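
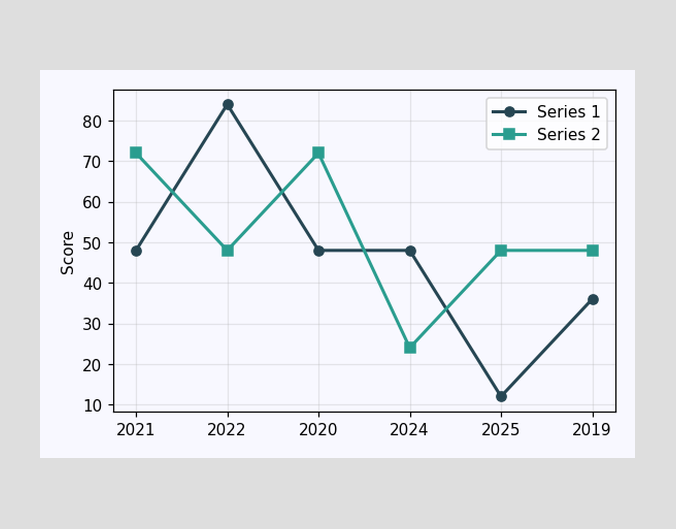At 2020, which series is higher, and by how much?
At 2020, Series 2 sits above the other line by 24.

Series 2, by 24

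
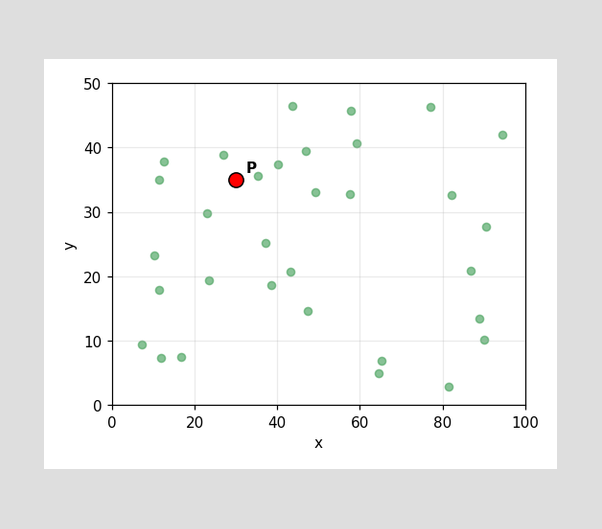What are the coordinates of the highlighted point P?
(30, 35)

Following the gridlines from P to each axis, P sits at (30, 35).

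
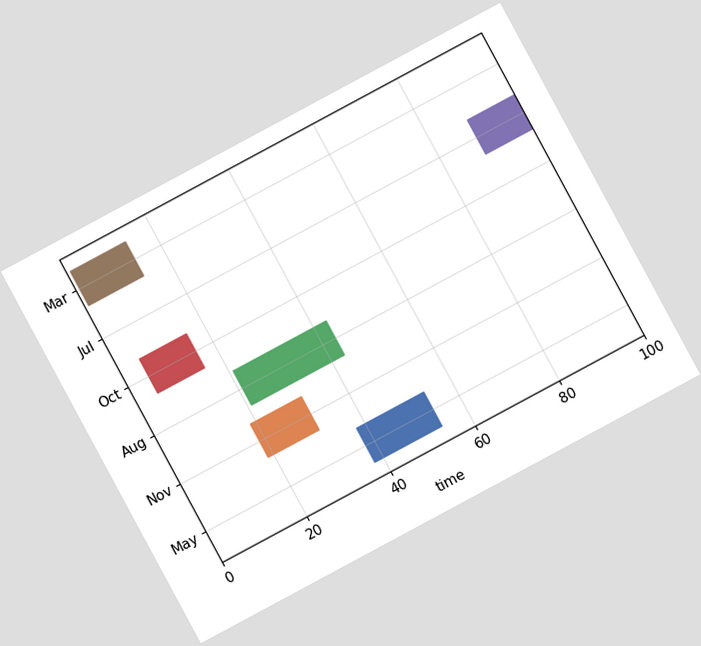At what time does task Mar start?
The chart is tilted about 28° counter-clockwise. The Mar bar begins at t=1.

1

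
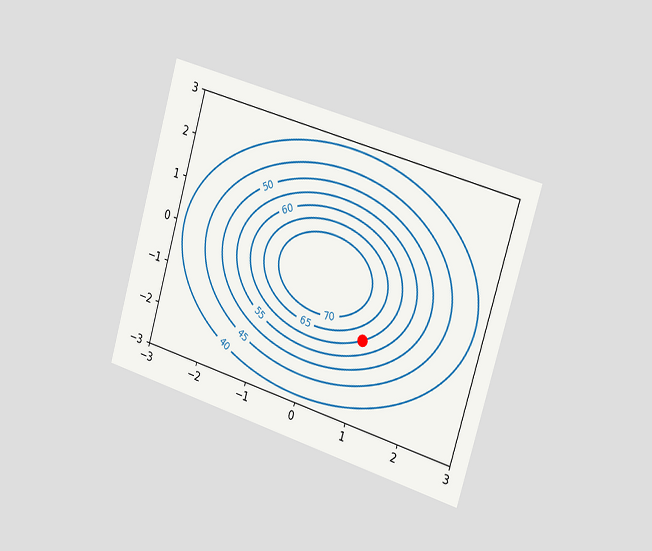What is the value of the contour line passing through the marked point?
60

The chart is tilted about 16° clockwise and viewed slightly from the right. The marked point sits on the contour labelled 60.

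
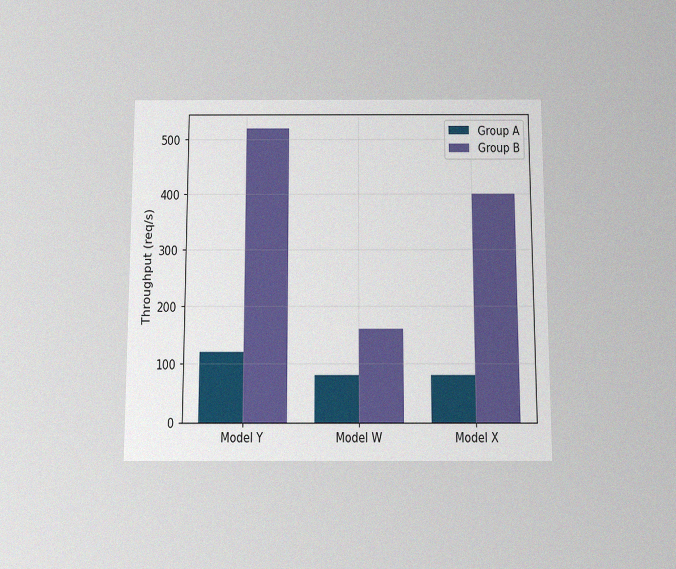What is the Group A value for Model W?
80req/s

The chart is viewed slightly from below, with some photo noise. The Group A bar at Model W reaches 80req/s on the y-axis.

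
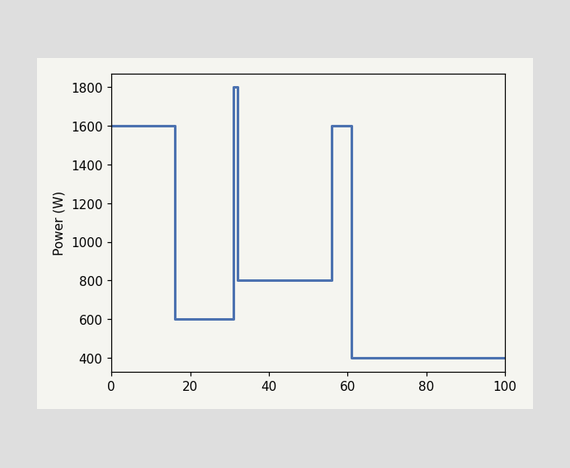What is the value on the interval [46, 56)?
800W

On [46, 56) the step sits at 800W.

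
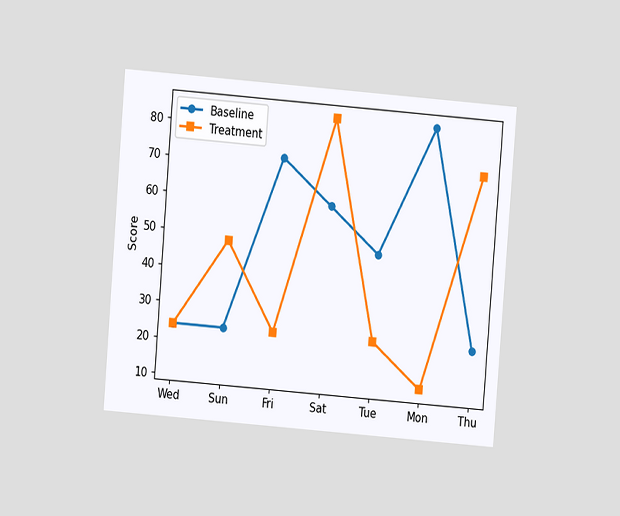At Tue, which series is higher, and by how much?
Baseline, by 24

The chart is tilted about 5° clockwise and viewed at a slight angle. At Tue, Baseline sits above the other line by 24.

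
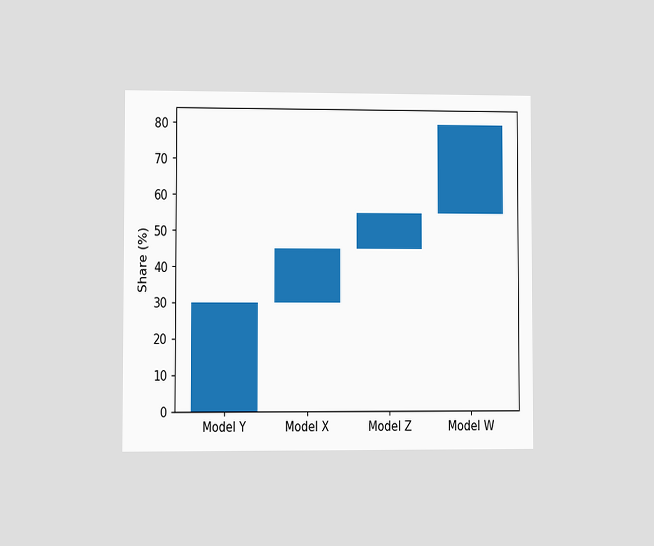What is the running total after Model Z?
The chart is viewed at a slight angle. After Model Z the running total reaches 55%.

55%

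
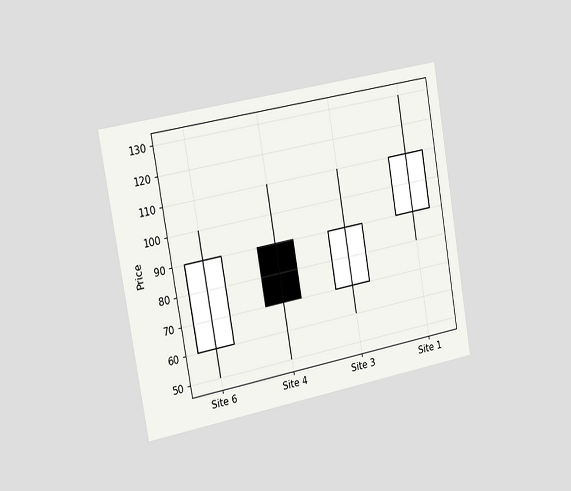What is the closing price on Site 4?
70

The chart is tilted about 10° counter-clockwise and viewed slightly from the left. The Site 4 candle closes at 70.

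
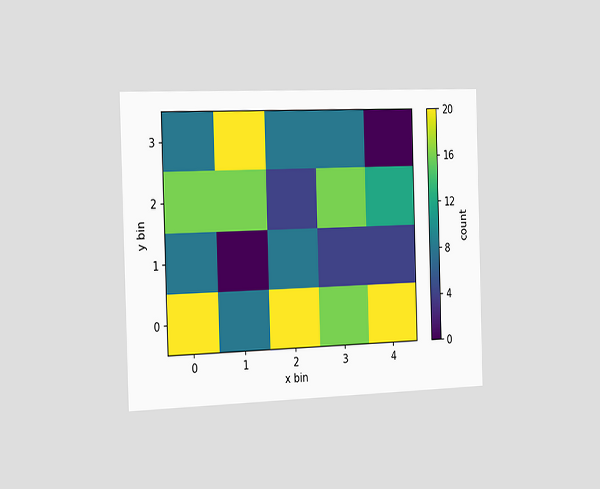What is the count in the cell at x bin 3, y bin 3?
The chart is viewed slightly from the left. Matching the cell (3, 3) against the colorbar gives 8.

8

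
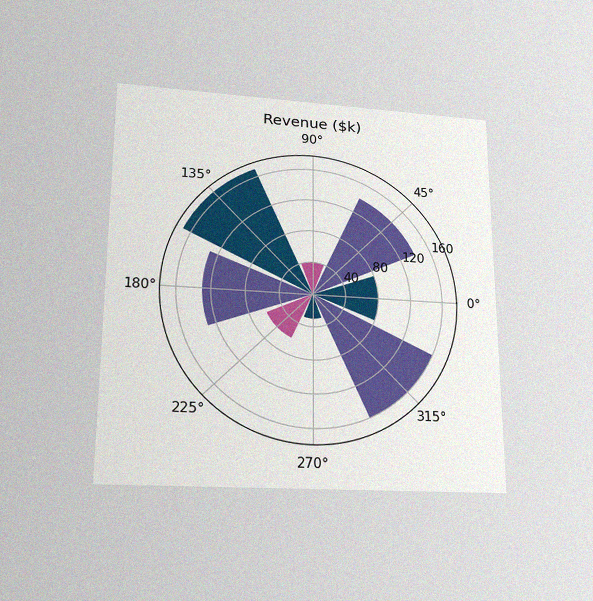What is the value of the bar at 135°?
$170k

The chart is viewed slightly from below, with some photo noise. The bar at 135° reaches $170k on the radial axis.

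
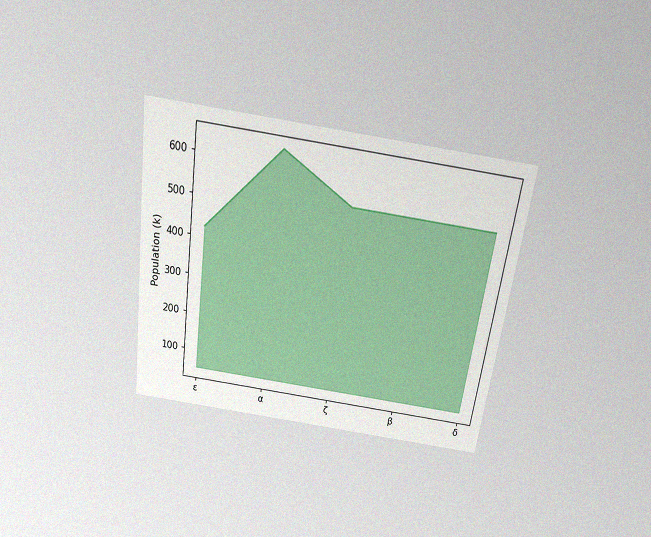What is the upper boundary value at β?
The chart is tilted about 8° clockwise and viewed slightly from above, with some photo noise. At β the upper boundary is at 530k.

530k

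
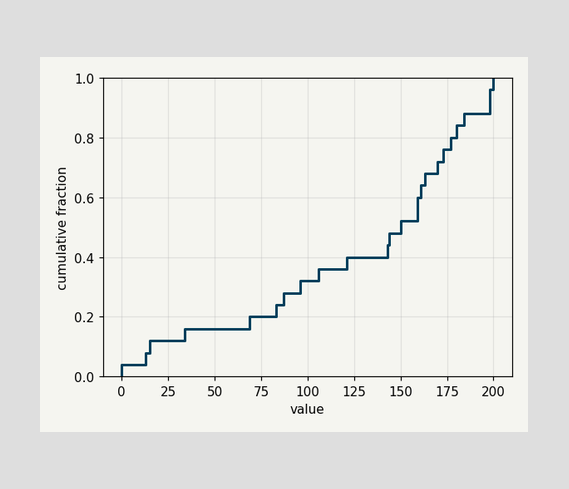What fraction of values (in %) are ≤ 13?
At x=13 the ECDF step is at 8%.

8%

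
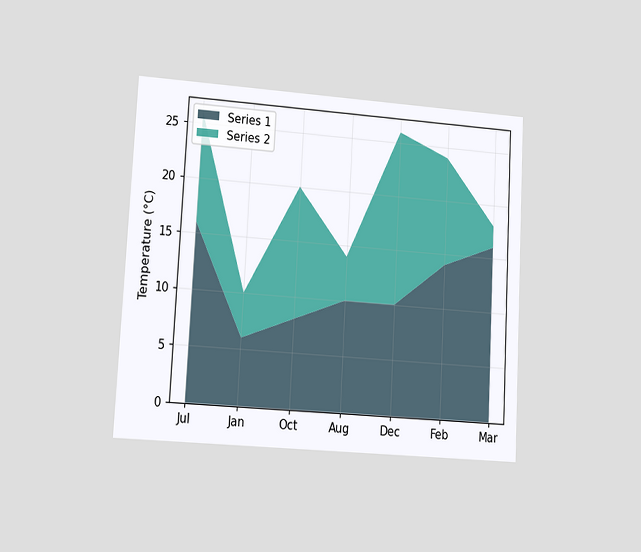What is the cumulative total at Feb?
The chart is tilted about 3° clockwise and viewed at a slight angle. The stacked total at Feb reaches 24°C.

24°C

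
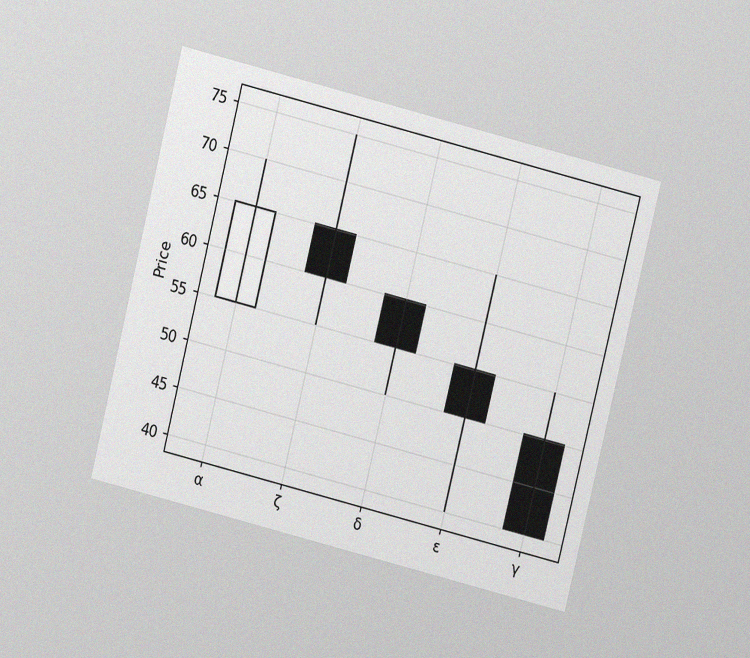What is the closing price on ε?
50

The chart is tilted about 14° clockwise and viewed at a slight angle, with some photo noise. The ε candle closes at 50.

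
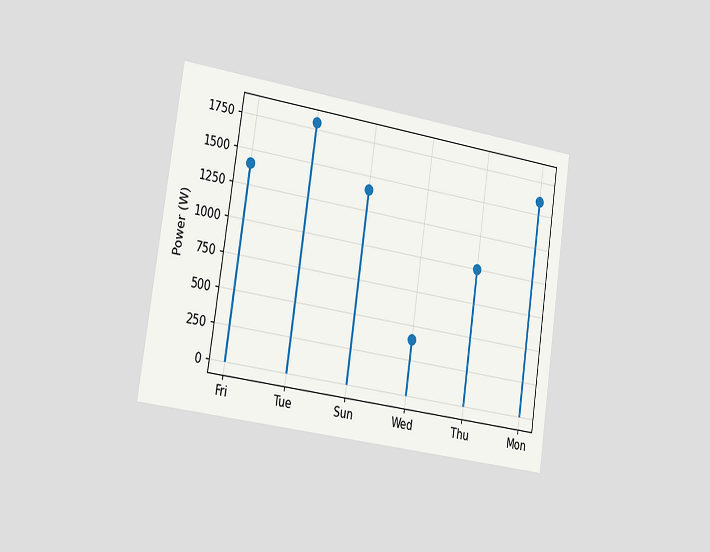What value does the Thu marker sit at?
The chart is tilted about 9° clockwise and viewed slightly from the left. The Thu marker sits at 1000W.

1000W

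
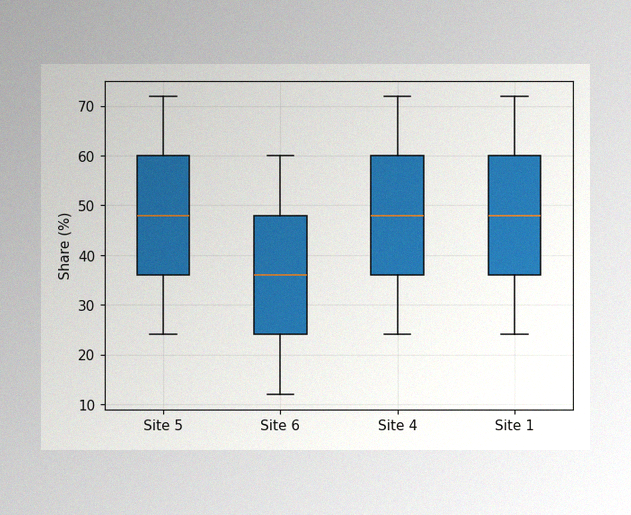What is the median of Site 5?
The image has some photo noise and uneven lighting. The median line in the Site 5 box sits at 48%.

48%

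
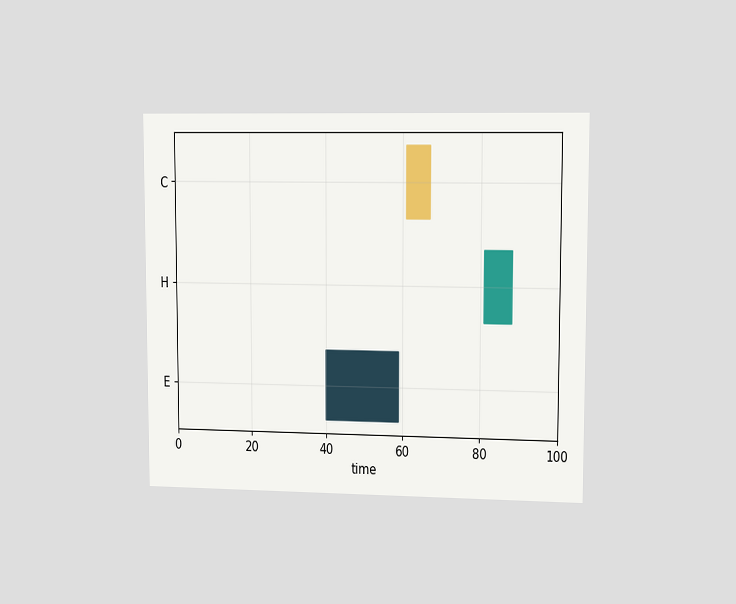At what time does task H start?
The chart is viewed slightly from the right. The H bar begins at t=81.

81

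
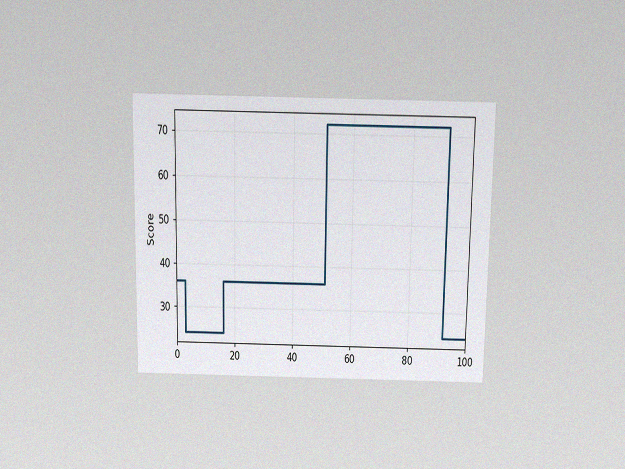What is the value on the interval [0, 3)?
36

The chart is viewed slightly from above, with some photo noise. On [0, 3) the step sits at 36.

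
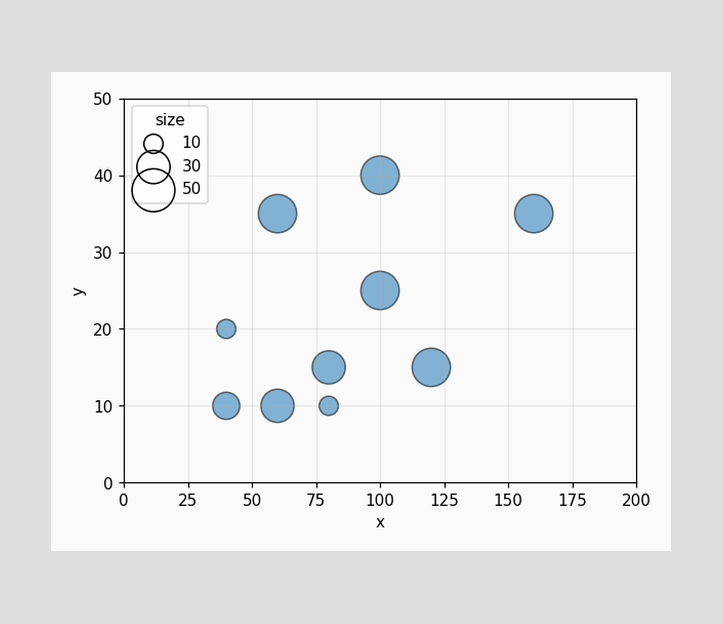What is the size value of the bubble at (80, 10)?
Matching the bubble at (80, 10) against the size legend gives 10.

10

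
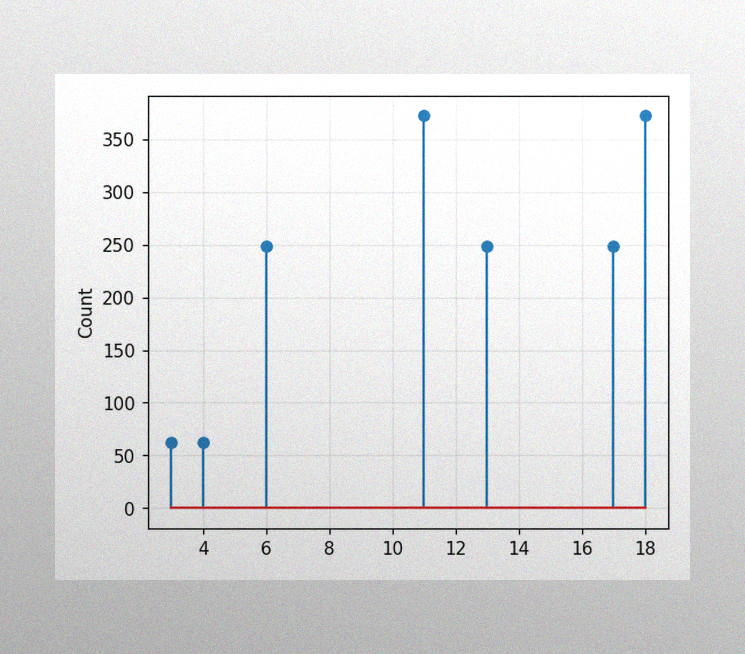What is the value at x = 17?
The image has some photo noise and uneven lighting. The stem at x=17 reaches 248.

248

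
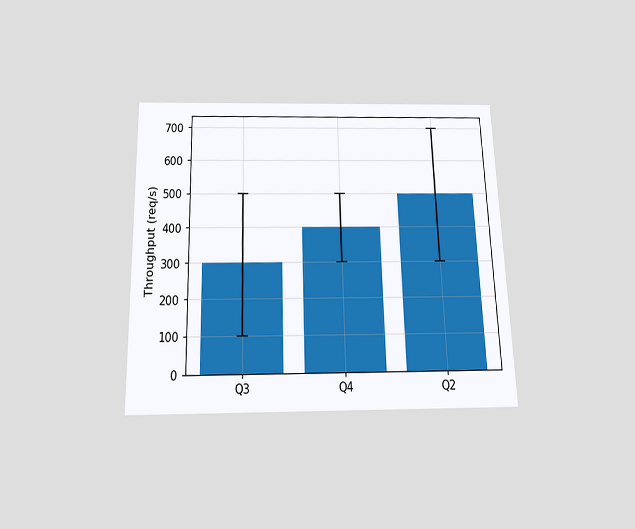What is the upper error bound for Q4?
500req/s

The chart is viewed slightly from below. The Q4 bar's upper whisker reaches 500req/s.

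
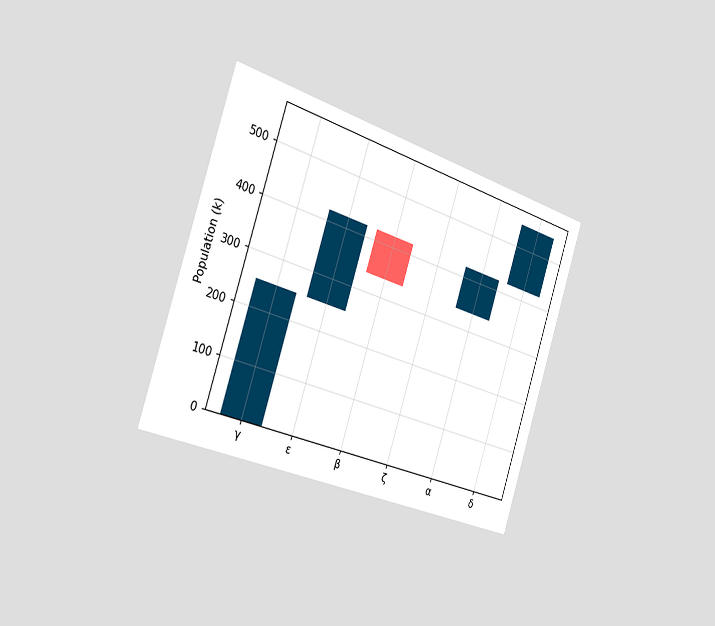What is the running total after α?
The chart is tilted about 18° clockwise and viewed slightly from the left. After α the running total reaches 420k.

420k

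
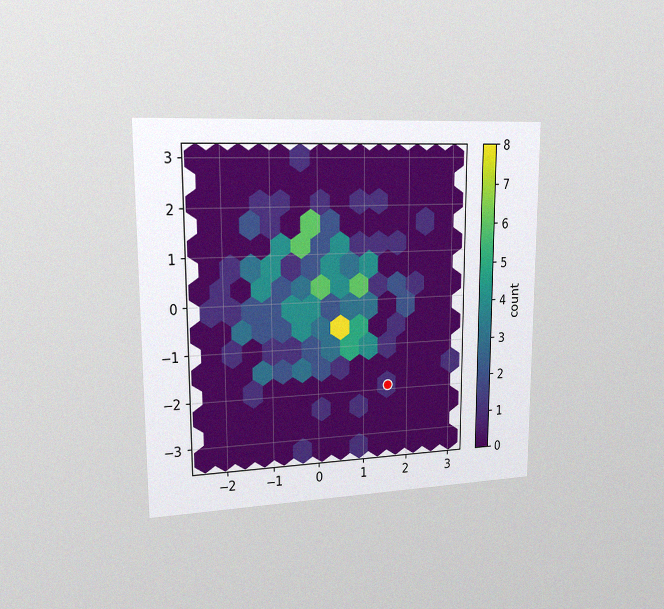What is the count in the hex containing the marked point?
1

The chart is viewed slightly from the left, with some photo noise. The marked hex reads 1 on the colorbar.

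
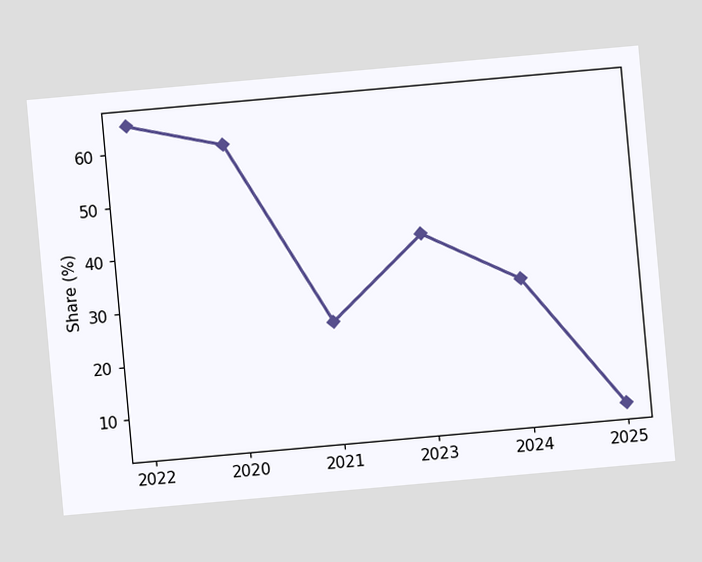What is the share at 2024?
30%

The chart is tilted about 5° counter-clockwise. At 2024, the line is at 30%.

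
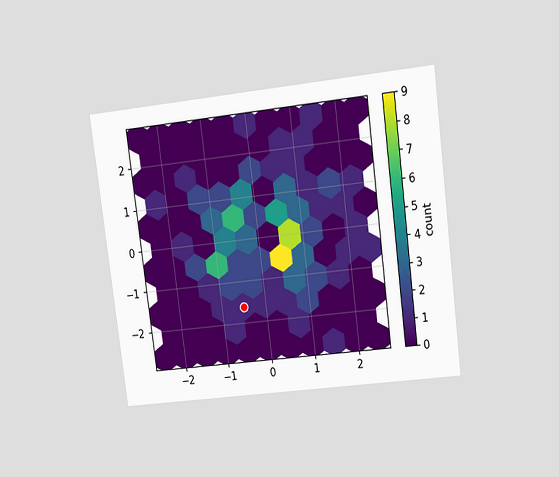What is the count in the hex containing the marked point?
The chart is tilted about 7° counter-clockwise and viewed at a slight angle. The marked hex reads 1 on the colorbar.

1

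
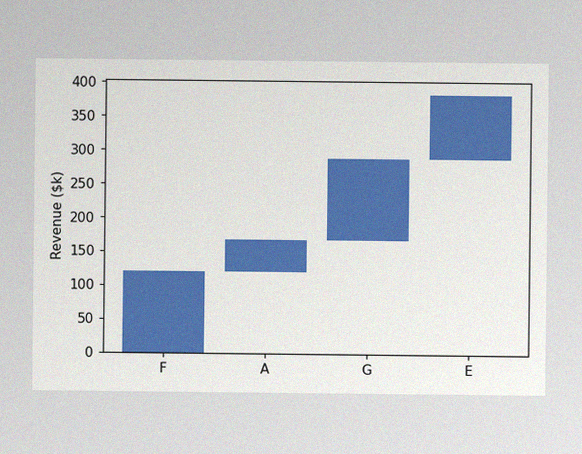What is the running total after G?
$288k

The image has some photo noise and uneven lighting. After G the running total reaches $288k.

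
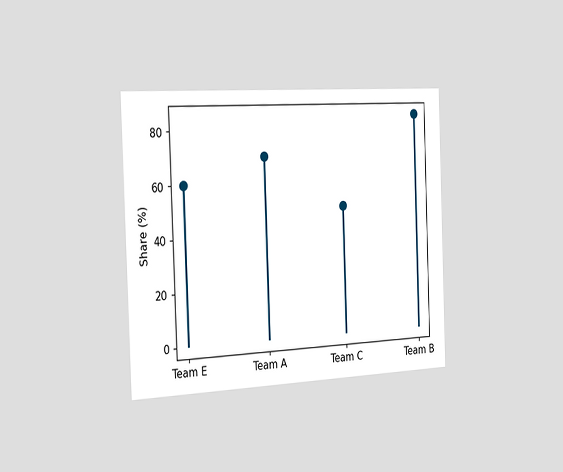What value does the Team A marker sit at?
The chart is tilted about 2° counter-clockwise and viewed slightly from the left. The Team A marker sits at 70%.

70%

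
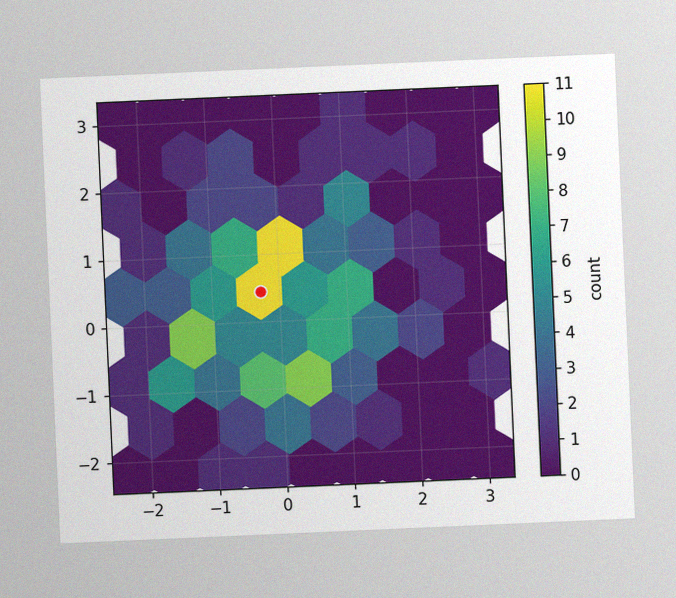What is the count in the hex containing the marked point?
11

The chart is tilted about 3° counter-clockwise, with some photo noise. The marked hex reads 11 on the colorbar.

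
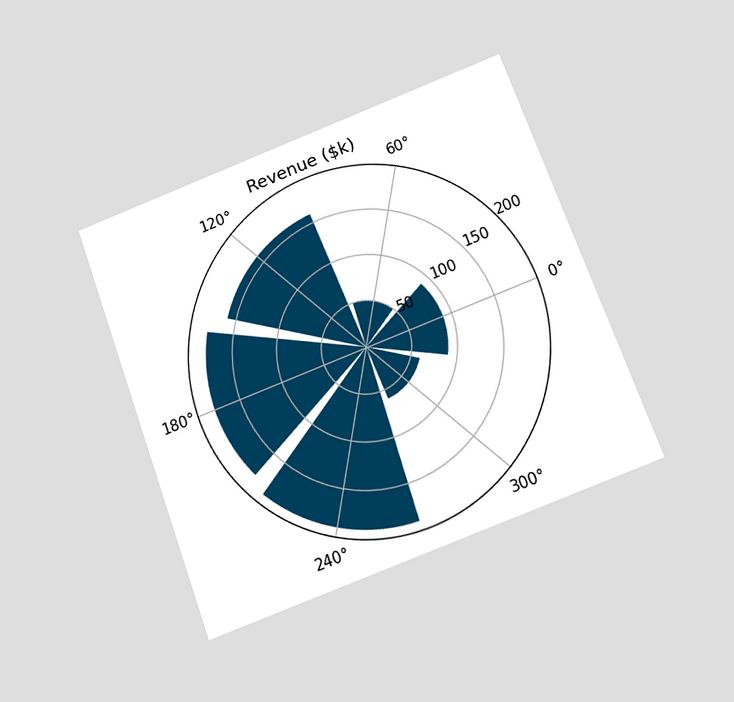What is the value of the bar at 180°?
$180k

The chart is tilted about 20° counter-clockwise and viewed slightly from below. The bar at 180° reaches $180k on the radial axis.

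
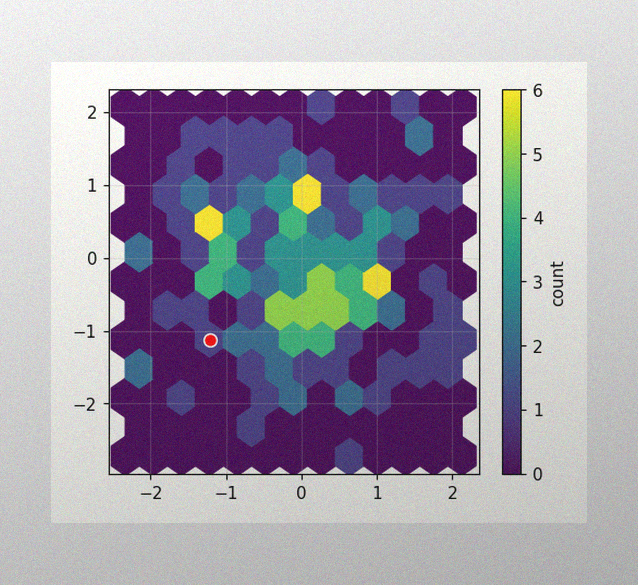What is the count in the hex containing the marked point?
1

The image has some photo noise and uneven lighting. The marked hex reads 1 on the colorbar.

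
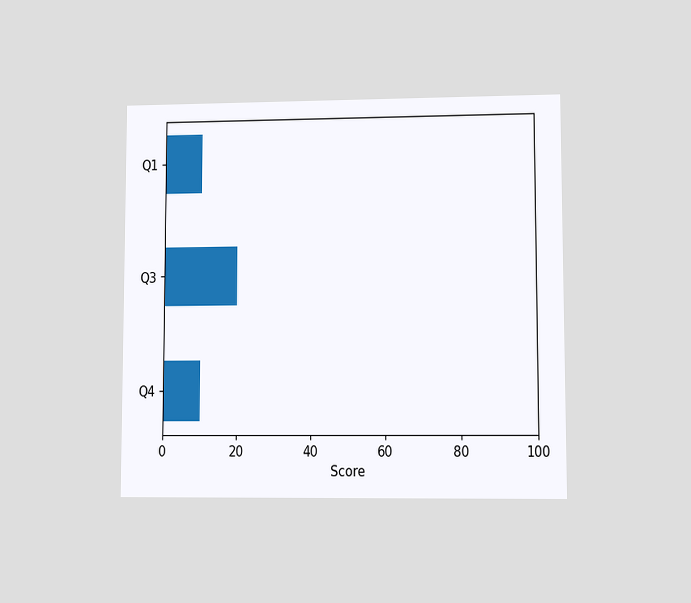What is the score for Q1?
10

The chart is viewed at a slight angle. Reading along the chart's x-axis, the Q1 bar reaches 10.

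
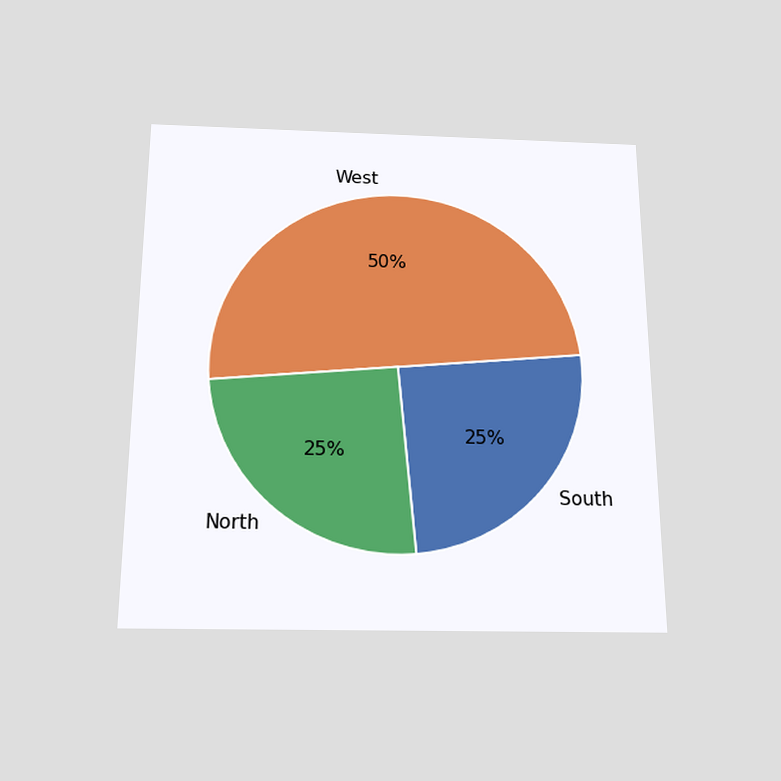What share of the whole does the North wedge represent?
25%

The chart is viewed slightly from below. The North slice takes up 25% of the pie.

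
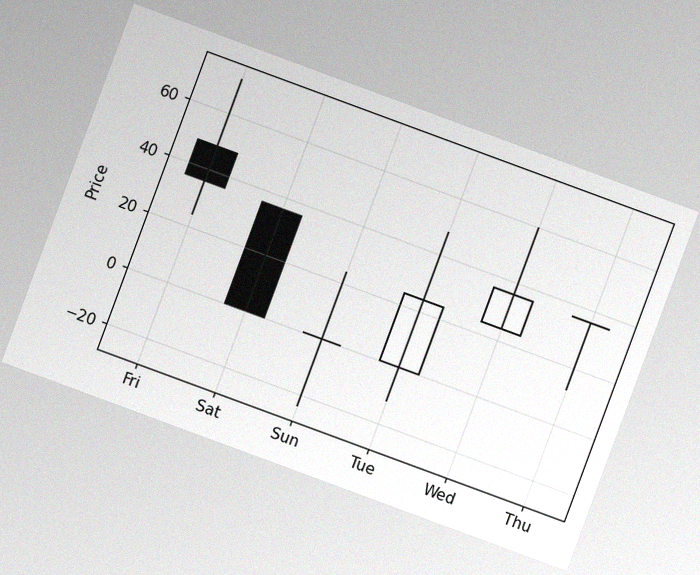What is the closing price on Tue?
24

The chart is tilted about 20° clockwise, with some photo noise. The Tue candle closes at 24.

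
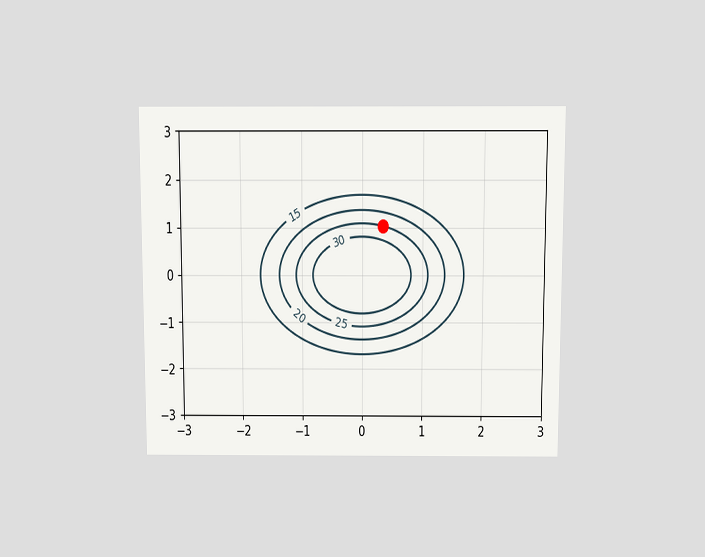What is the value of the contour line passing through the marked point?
25

The chart is viewed slightly from above. The marked point sits on the contour labelled 25.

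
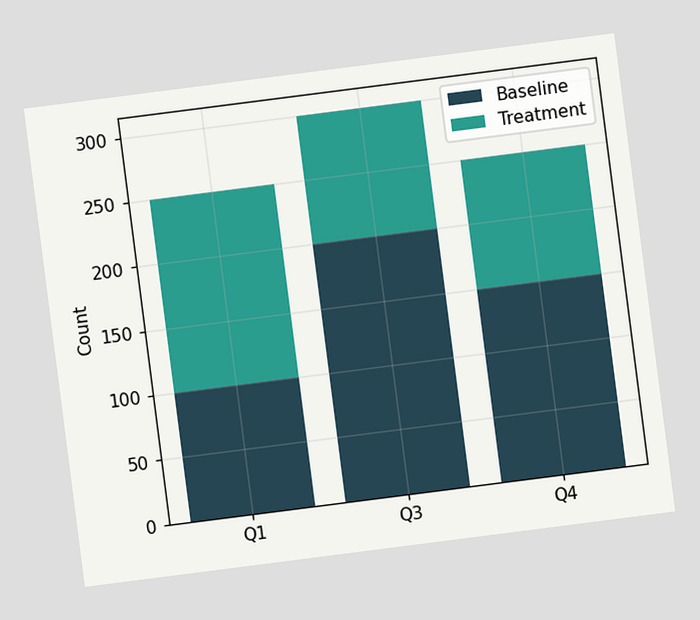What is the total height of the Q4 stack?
250

The chart is tilted about 7° counter-clockwise. The Q4 stack's top reaches 250 on the y-axis.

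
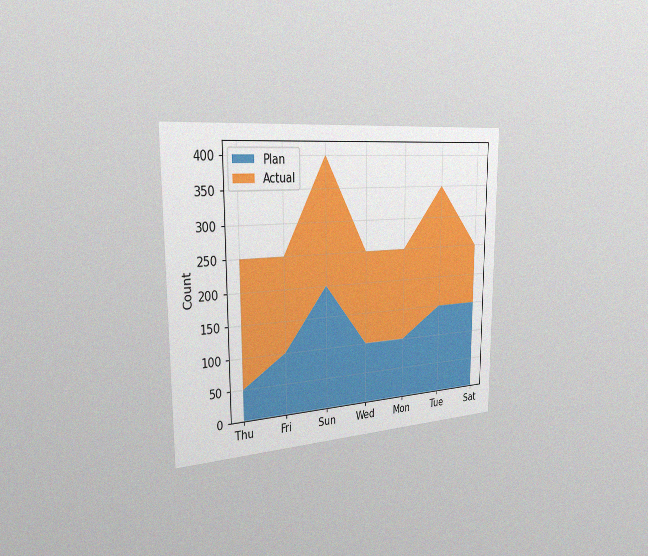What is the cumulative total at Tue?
350

The chart is viewed slightly from the left, with some photo noise. The stacked total at Tue reaches 350.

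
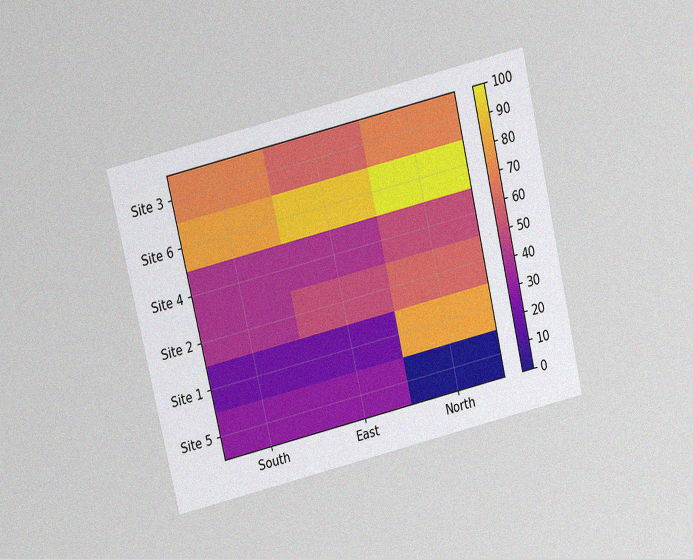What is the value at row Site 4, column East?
40

The chart is tilted about 13° counter-clockwise and viewed slightly from above, with some photo noise. Matching cell (Site 4, East) against the colorbar gives 40.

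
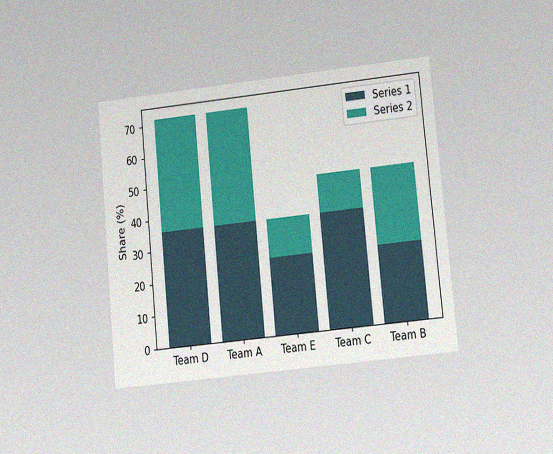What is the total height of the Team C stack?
48%

The chart is tilted about 6° counter-clockwise and viewed at a slight angle, with some photo noise. The Team C stack's top reaches 48% on the y-axis.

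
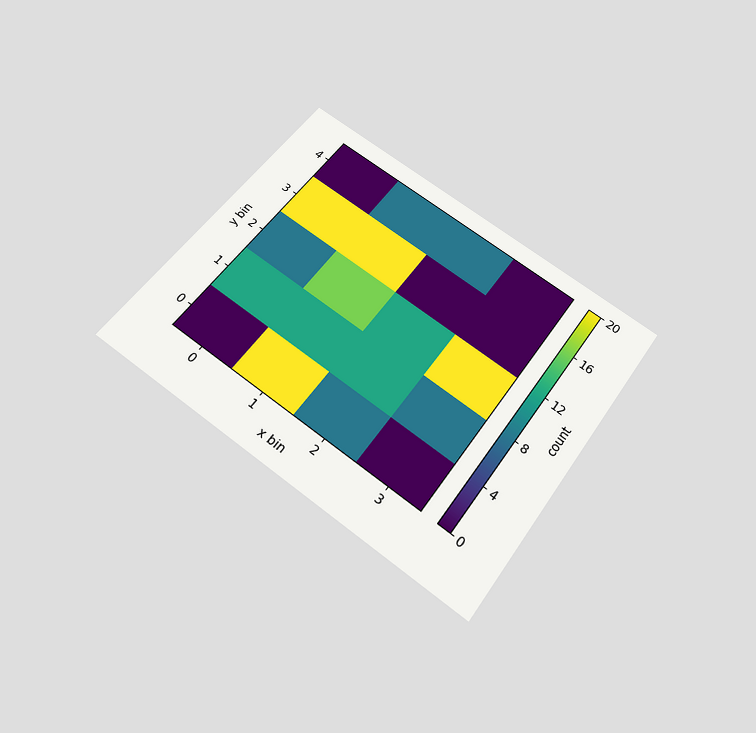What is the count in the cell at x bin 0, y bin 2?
The chart is tilted about 36° clockwise and viewed slightly from below. Matching the cell (0, 2) against the colorbar gives 8.

8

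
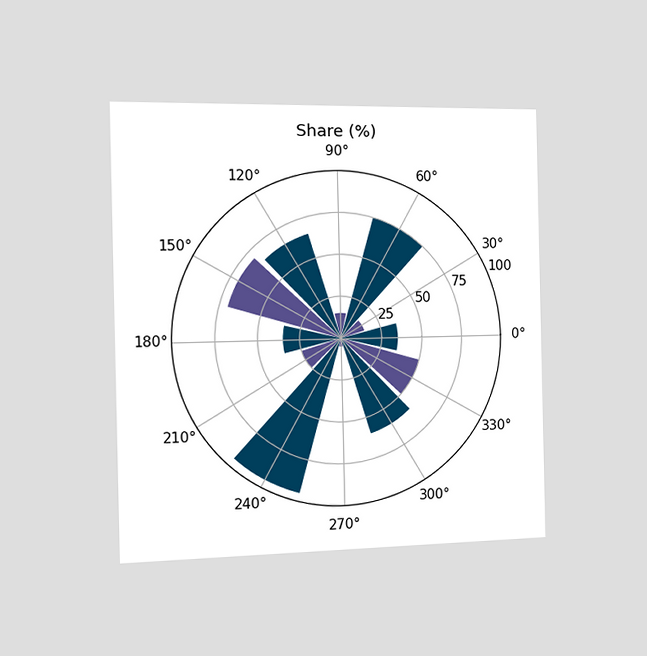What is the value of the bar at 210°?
The chart is viewed slightly from the left. The bar at 210° reaches 25% on the radial axis.

25%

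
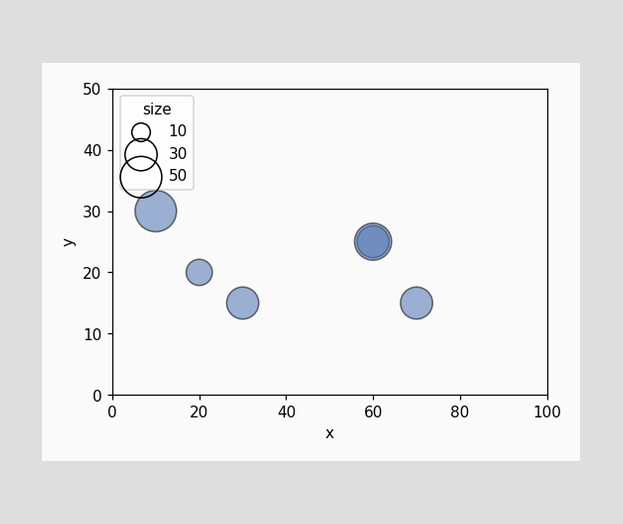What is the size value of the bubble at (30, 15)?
Matching the bubble at (30, 15) against the size legend gives 30.

30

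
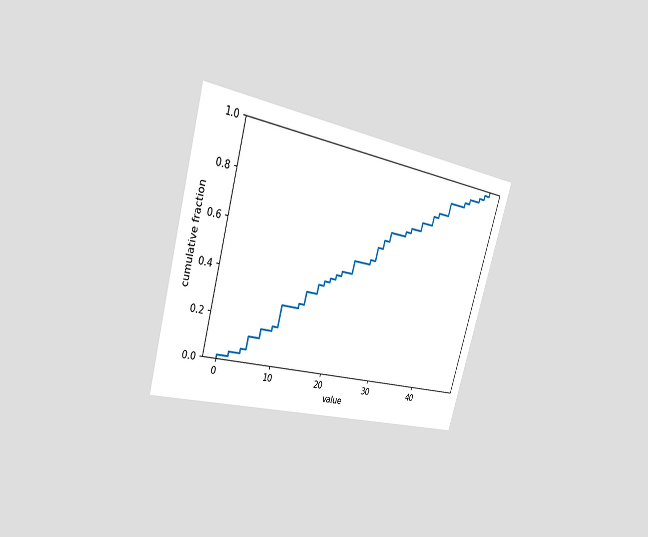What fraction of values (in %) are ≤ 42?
92%

The chart is tilted about 16° clockwise and viewed slightly from the left. At x=42 the ECDF step is at 92%.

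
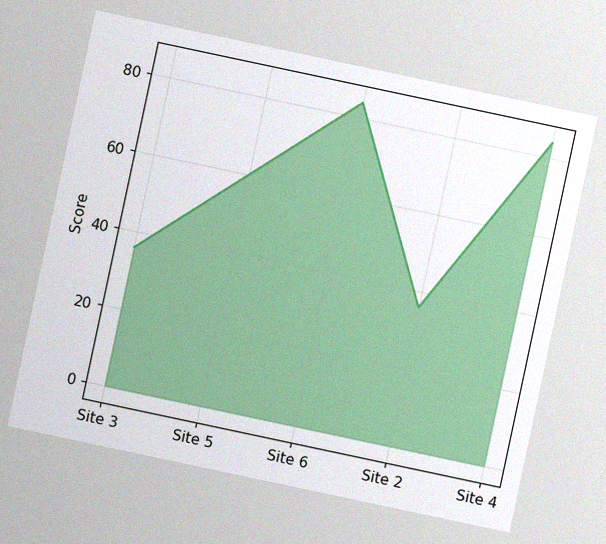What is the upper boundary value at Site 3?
36

The chart is tilted about 12° clockwise, with some photo noise. At Site 3 the upper boundary is at 36.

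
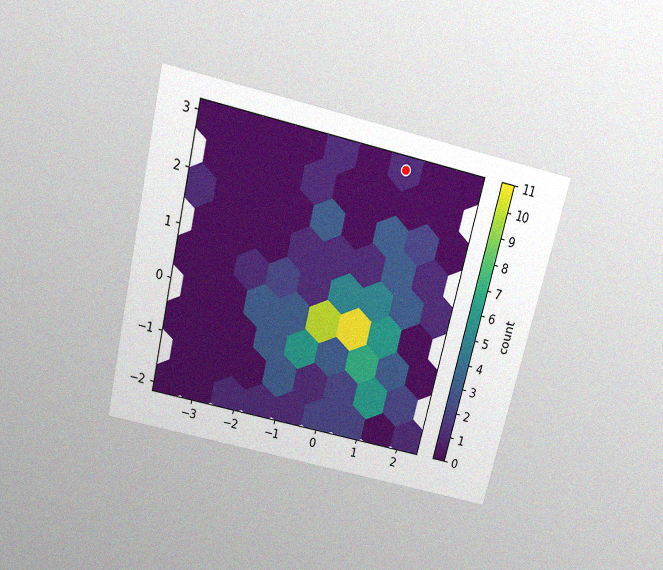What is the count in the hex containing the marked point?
The chart is tilted about 13° clockwise and viewed slightly from above, with some photo noise. The marked hex reads 1 on the colorbar.

1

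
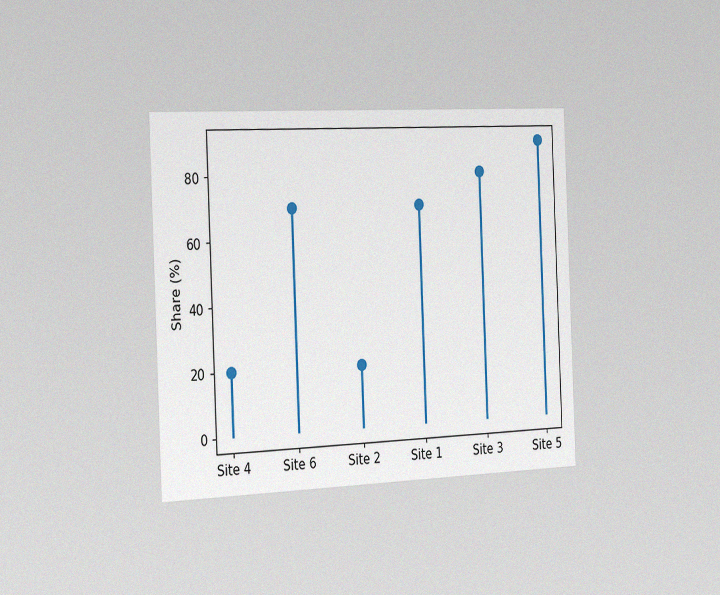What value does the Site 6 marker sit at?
The chart is tilted about 2° counter-clockwise and viewed slightly from the left, with some photo noise. The Site 6 marker sits at 70%.

70%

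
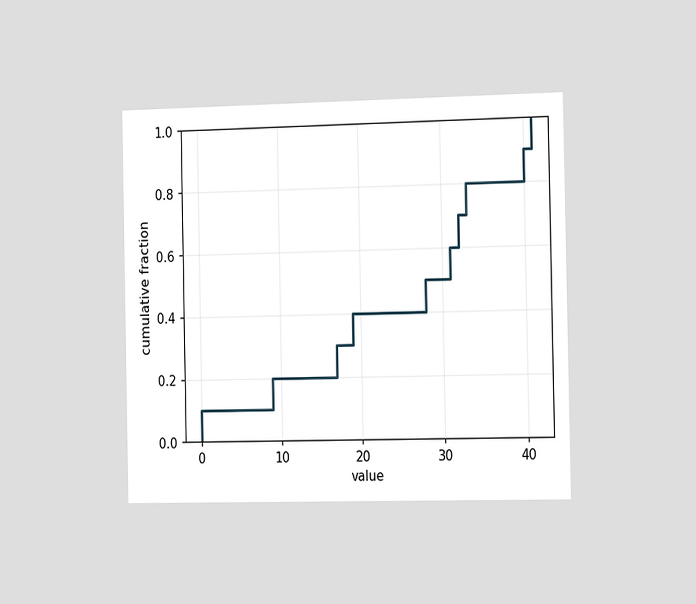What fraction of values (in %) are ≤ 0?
10%

The chart is viewed slightly from the right. At x=0 the ECDF step is at 10%.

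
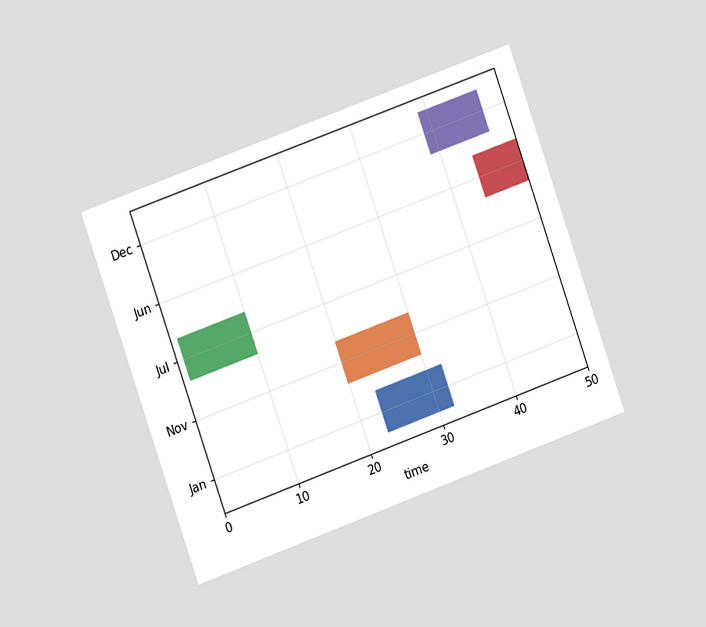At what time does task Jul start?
1

The chart is tilted about 20° counter-clockwise and viewed at a slight angle. The Jul bar begins at t=1.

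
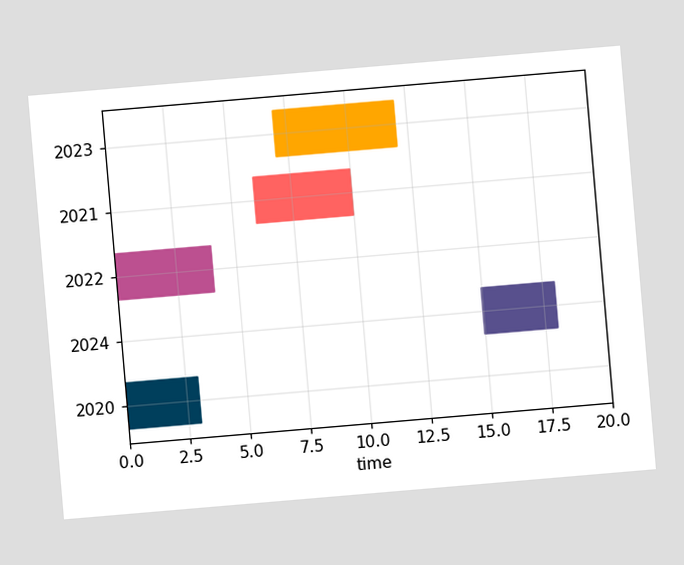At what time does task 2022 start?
The chart is tilted about 5° counter-clockwise. The 2022 bar begins at t=0.

0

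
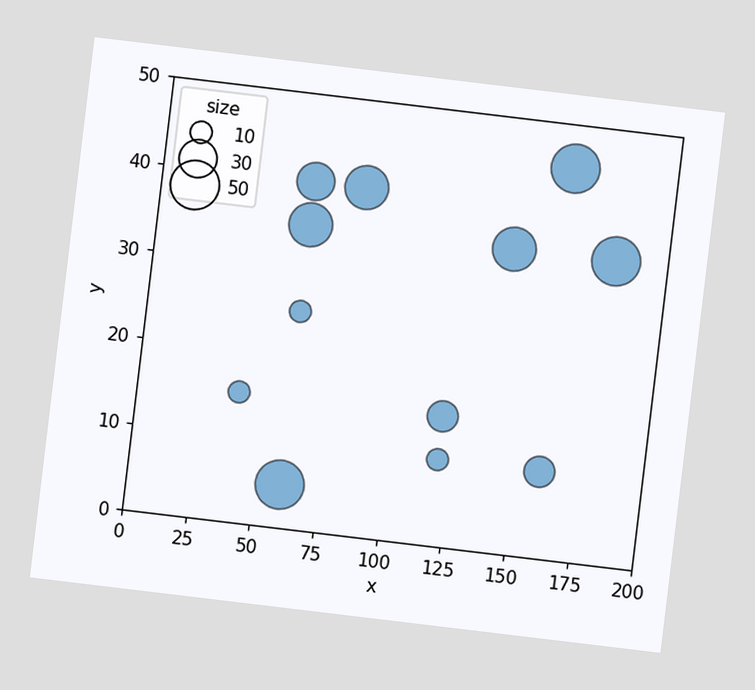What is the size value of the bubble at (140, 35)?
The chart is tilted about 7° clockwise. Matching the bubble at (140, 35) against the size legend gives 40.

40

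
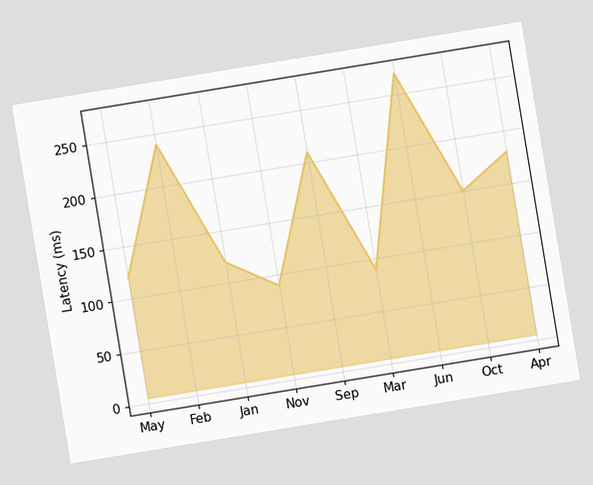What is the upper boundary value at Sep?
The chart is tilted about 9° counter-clockwise. At Sep the upper boundary is at 210ms.

210ms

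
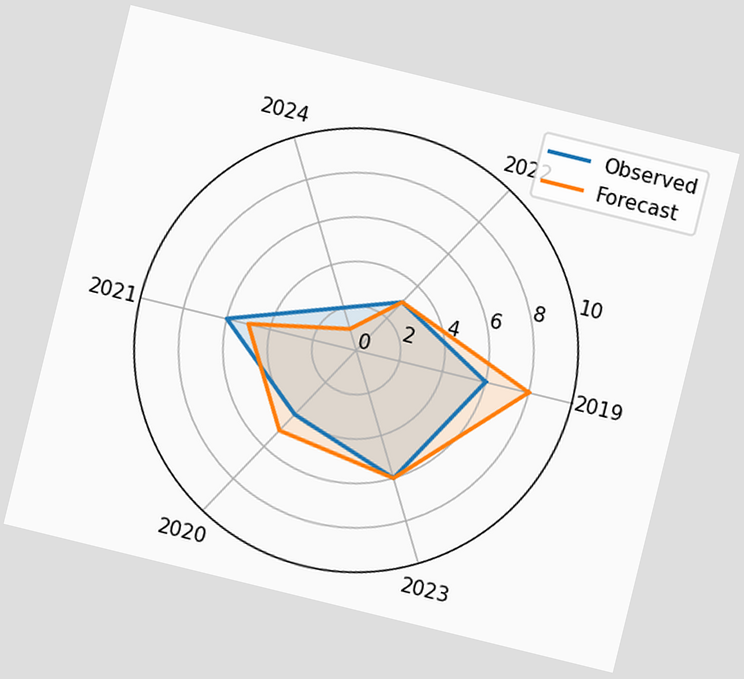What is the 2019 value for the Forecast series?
The chart is tilted about 14° clockwise. On the 2019 axis, Forecast reaches 8.

8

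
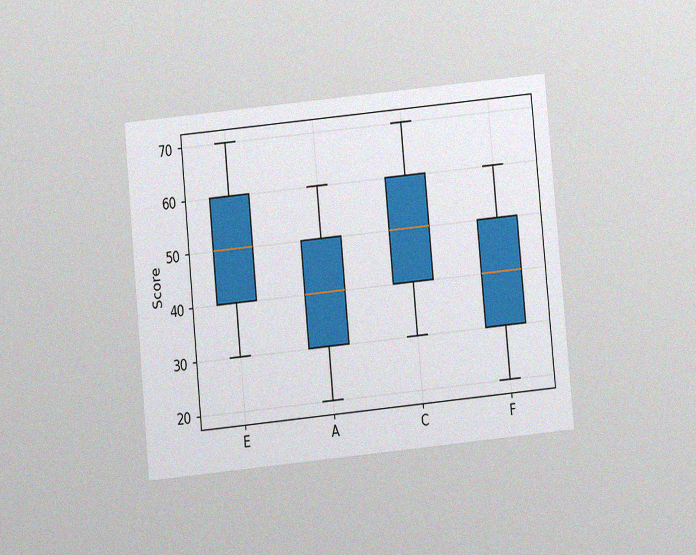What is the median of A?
40

The chart is tilted about 5° counter-clockwise and viewed at a slight angle, with some photo noise. The median line in the A box sits at 40.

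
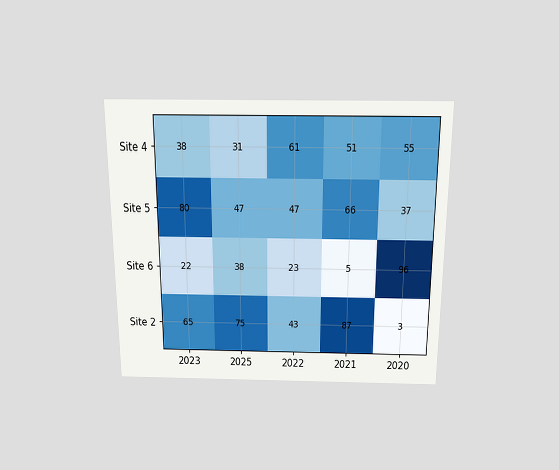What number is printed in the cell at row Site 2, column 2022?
The chart is viewed slightly from above. The (Site 2, 2022) cell reads 43.

43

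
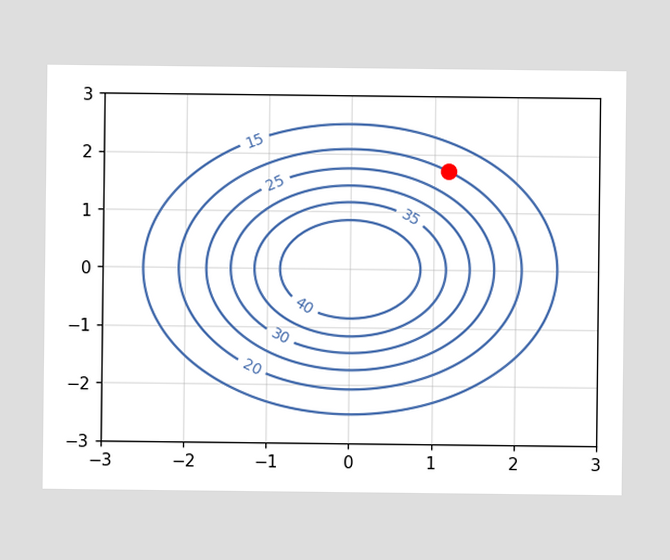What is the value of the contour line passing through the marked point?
20

The marked point sits on the contour labelled 20.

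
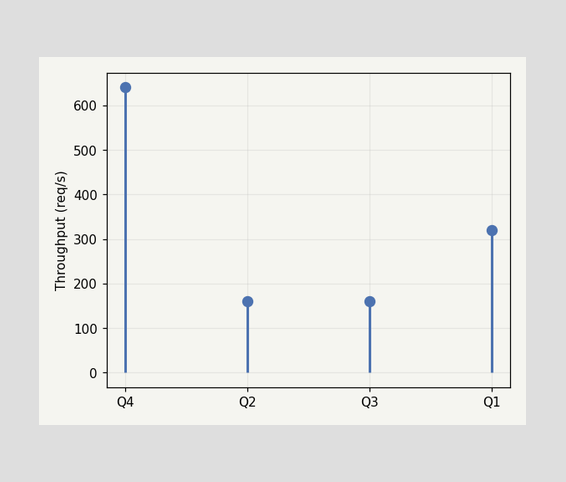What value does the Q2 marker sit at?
160req/s

The Q2 marker sits at 160req/s.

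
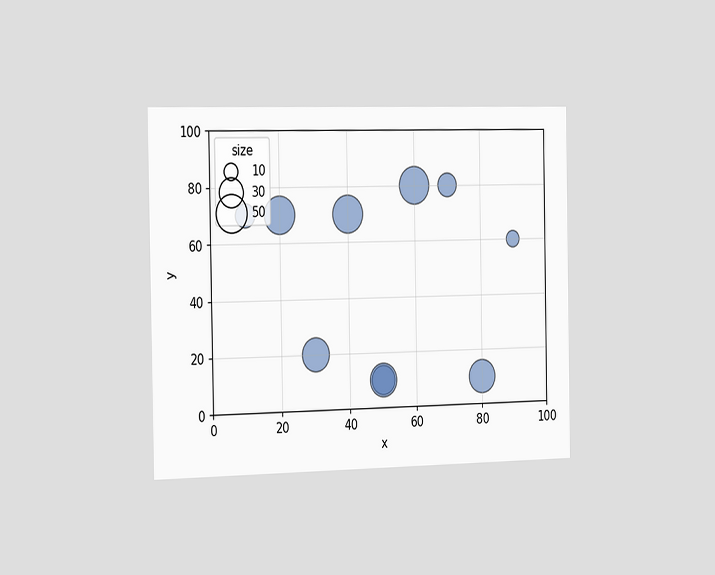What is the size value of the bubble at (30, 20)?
40

The chart is viewed slightly from the left. Matching the bubble at (30, 20) against the size legend gives 40.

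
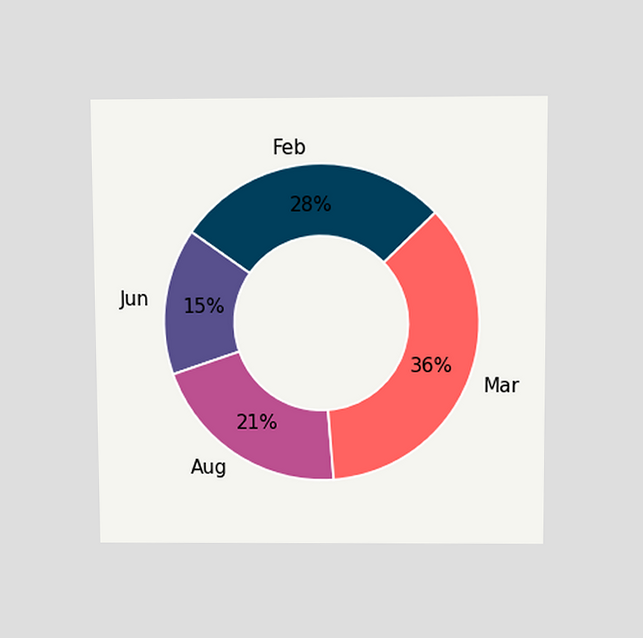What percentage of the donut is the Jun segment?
The chart is viewed slightly from above. The Jun segment takes up 15% of the ring.

15%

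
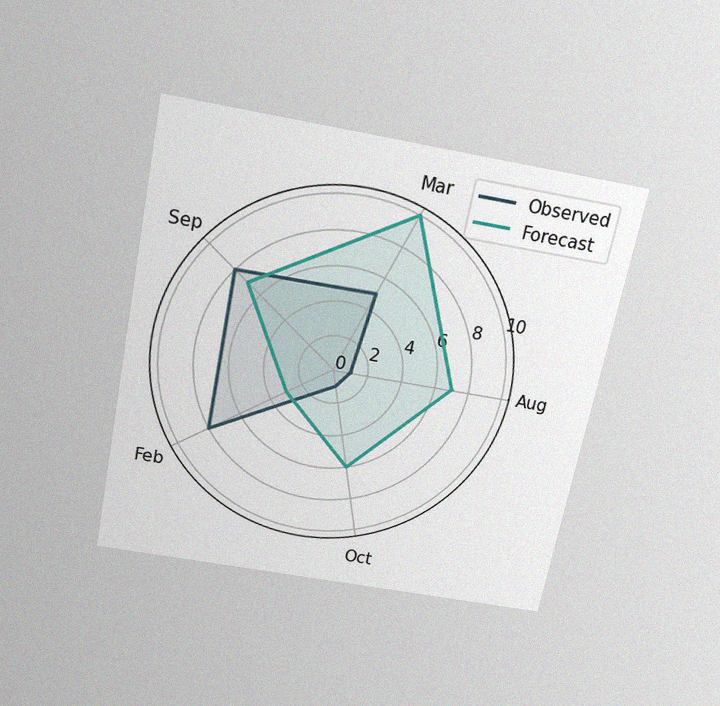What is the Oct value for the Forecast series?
6

The chart is tilted about 11° clockwise and viewed slightly from above, with some photo noise. On the Oct axis, Forecast reaches 6.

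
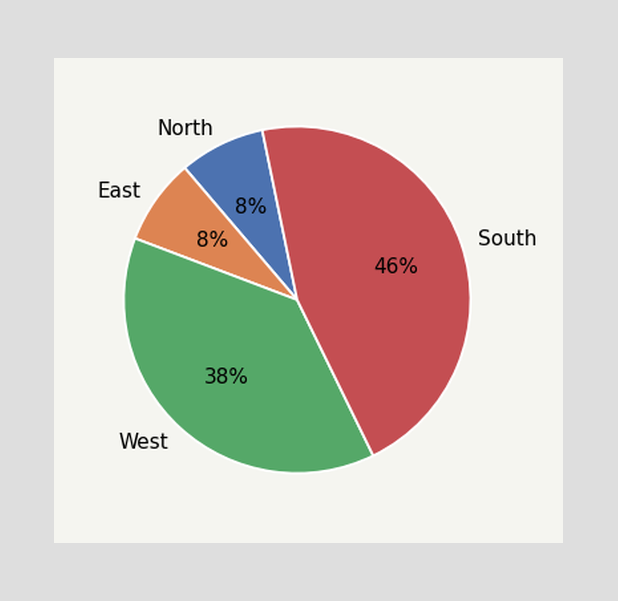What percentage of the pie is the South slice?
The South slice takes up 46% of the pie.

46%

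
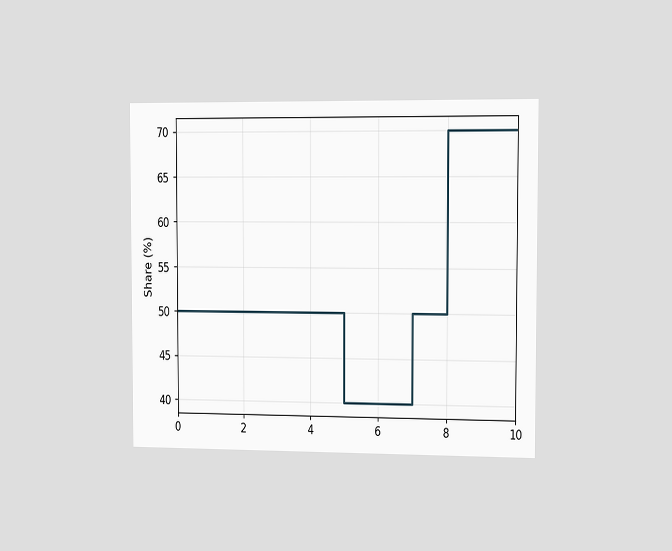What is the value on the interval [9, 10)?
70%

The chart is viewed slightly from the right. On [9, 10) the step sits at 70%.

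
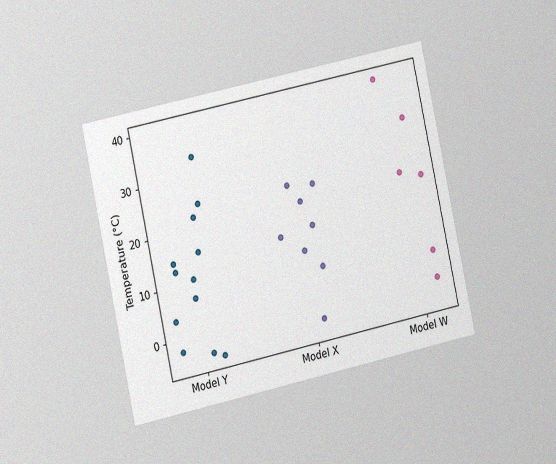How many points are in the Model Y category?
12

The chart is tilted about 12° counter-clockwise and viewed at a slight angle, with some photo noise. Counting the markers in the Model Y column gives 12.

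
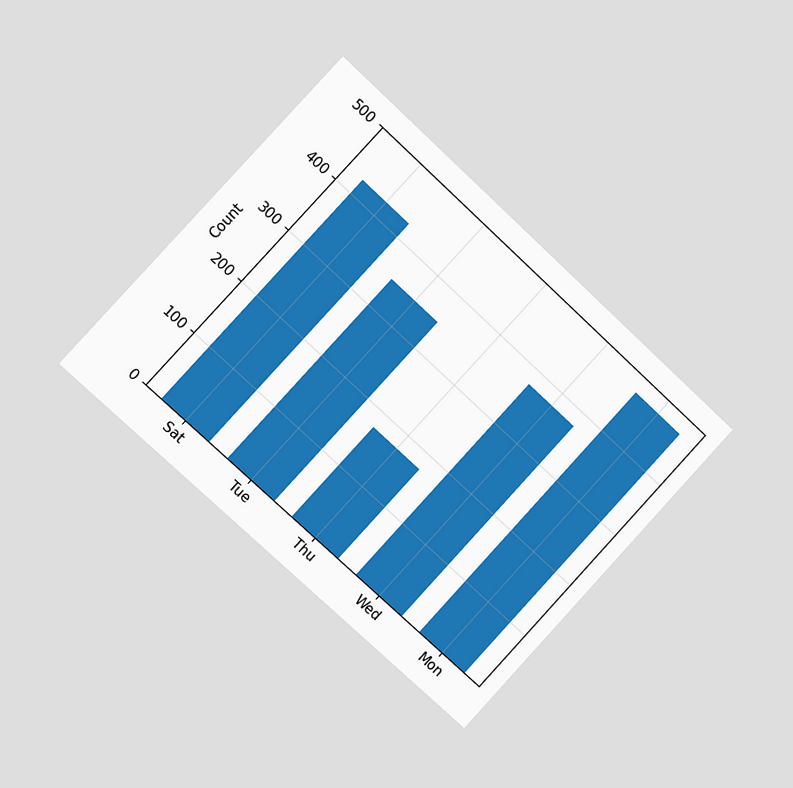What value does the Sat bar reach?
425

The chart is tilted about 43° clockwise and viewed at a slight angle. Reading along the chart's y-axis, the Sat bar reaches 425.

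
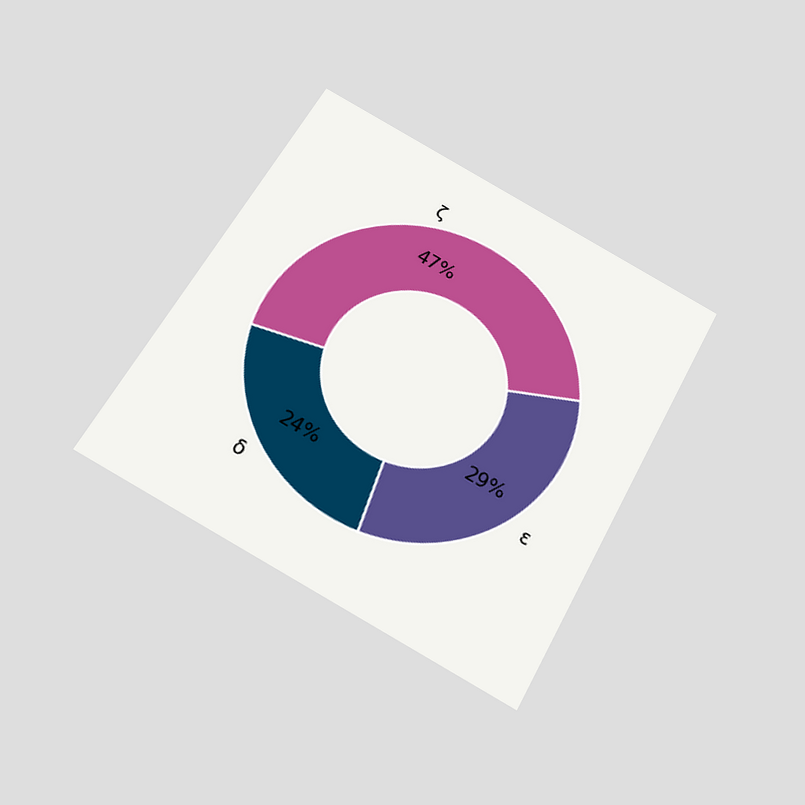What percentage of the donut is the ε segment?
The chart is tilted about 29° clockwise and viewed slightly from below. The ε segment takes up 29% of the ring.

29%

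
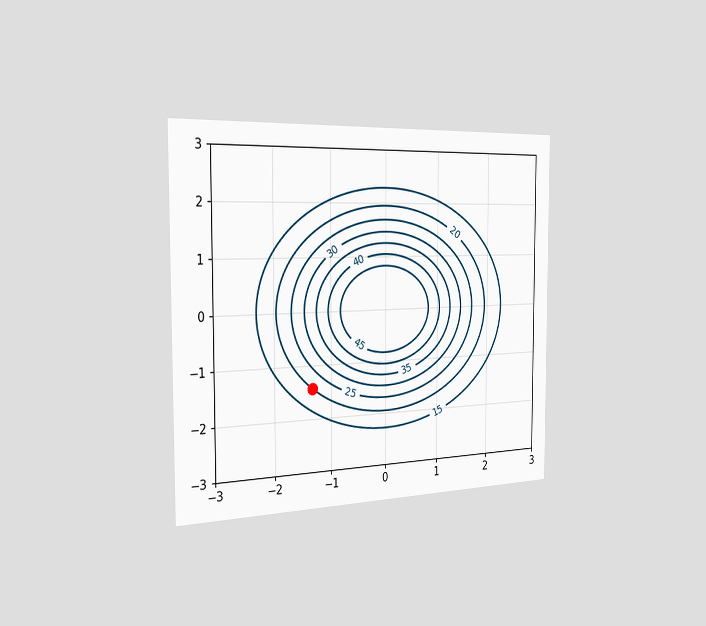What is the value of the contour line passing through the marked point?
The chart is viewed slightly from the left. The marked point sits on the contour labelled 20.

20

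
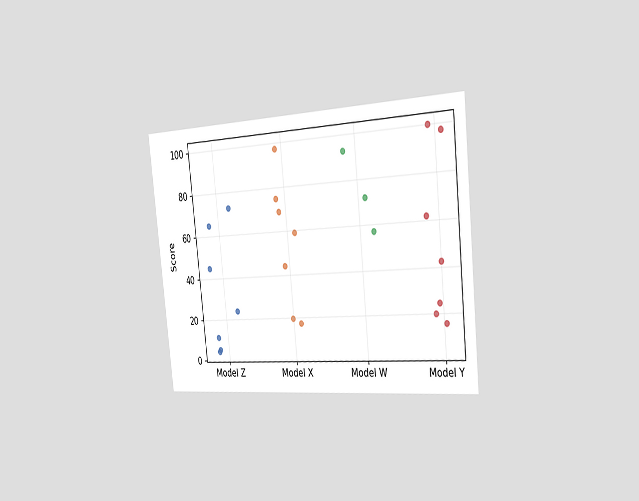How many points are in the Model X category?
7

The chart is tilted about 6° counter-clockwise and viewed slightly from the right. Counting the markers in the Model X column gives 7.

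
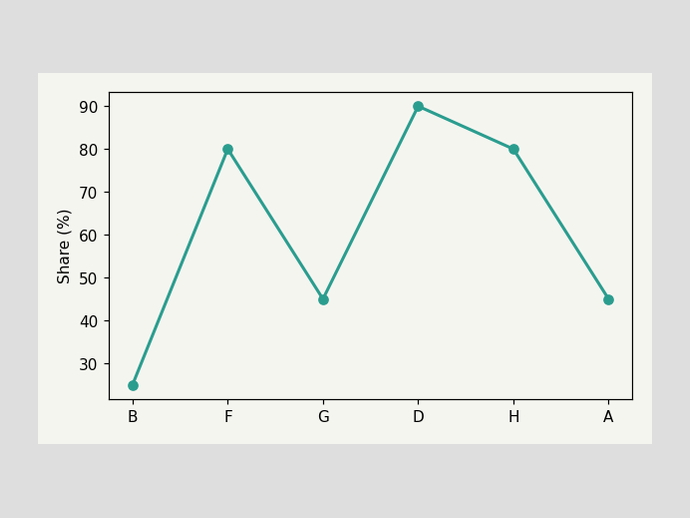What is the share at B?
At B, the line is at 25%.

25%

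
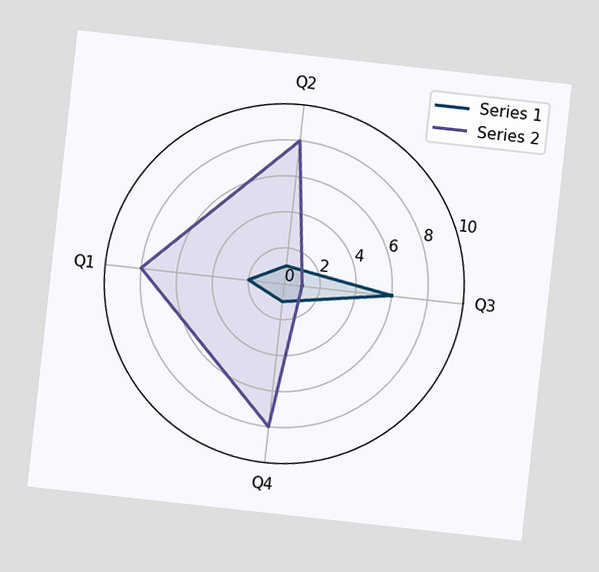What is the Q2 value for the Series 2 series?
The chart is tilted about 6° clockwise. On the Q2 axis, Series 2 reaches 8.

8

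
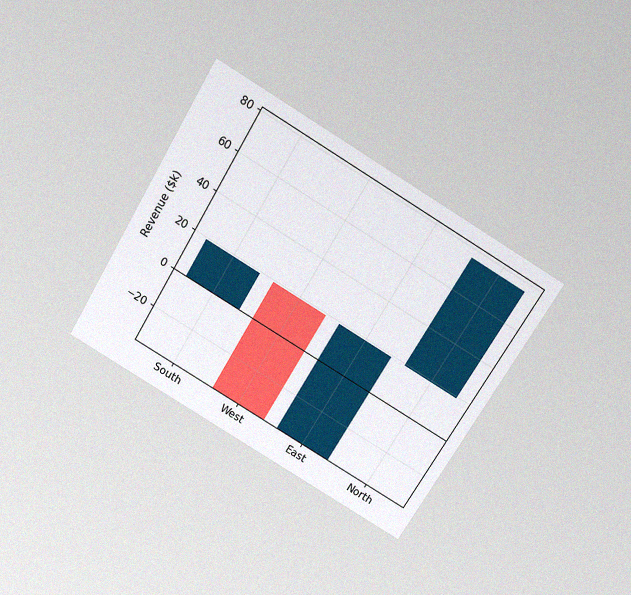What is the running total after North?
The chart is tilted about 31° clockwise and viewed slightly from above, with some photo noise. After North the running total reaches $76k.

$76k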